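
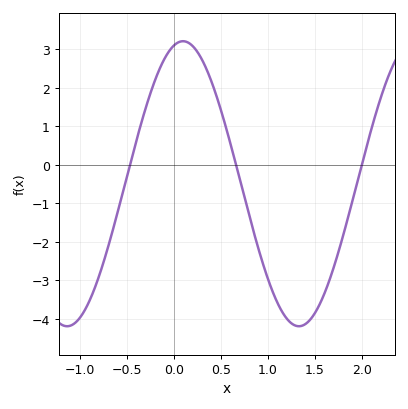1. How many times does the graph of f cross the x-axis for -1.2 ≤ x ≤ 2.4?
3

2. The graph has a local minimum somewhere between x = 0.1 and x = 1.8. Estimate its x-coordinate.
1.35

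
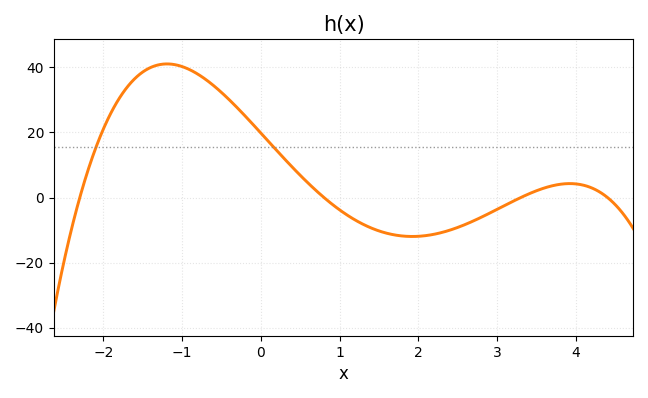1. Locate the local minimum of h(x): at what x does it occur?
1.9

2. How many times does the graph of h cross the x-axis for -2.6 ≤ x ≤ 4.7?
4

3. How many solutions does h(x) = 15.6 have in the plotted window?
2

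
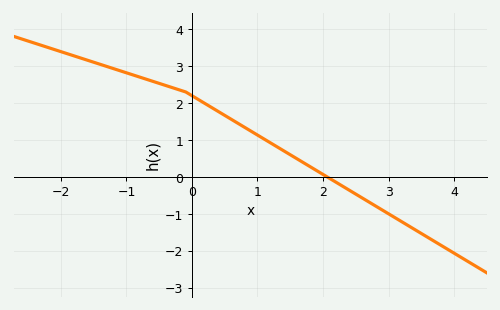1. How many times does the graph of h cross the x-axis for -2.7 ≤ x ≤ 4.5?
1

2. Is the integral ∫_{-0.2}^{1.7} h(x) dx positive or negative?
positive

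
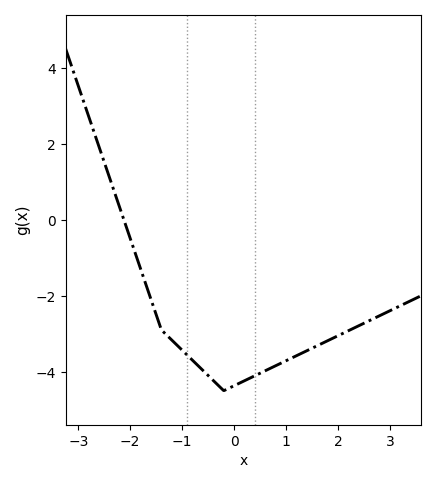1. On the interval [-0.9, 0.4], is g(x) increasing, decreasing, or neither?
neither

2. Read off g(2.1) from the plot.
-2.99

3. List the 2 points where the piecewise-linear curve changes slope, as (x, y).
(-1.4, -2.9); (-0.2, -4.5)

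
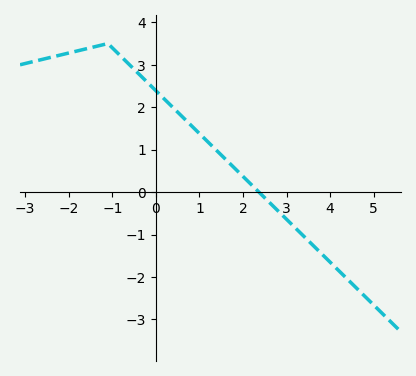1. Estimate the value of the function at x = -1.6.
3.4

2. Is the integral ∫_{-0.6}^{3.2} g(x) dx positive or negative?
positive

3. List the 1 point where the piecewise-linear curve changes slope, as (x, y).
(-1.1, 3.5)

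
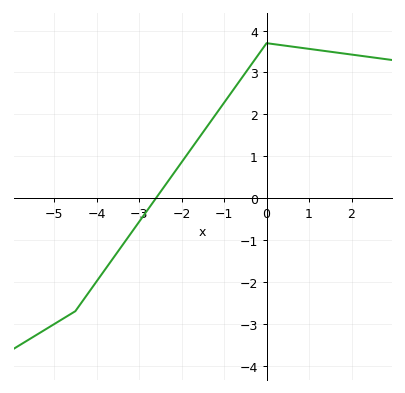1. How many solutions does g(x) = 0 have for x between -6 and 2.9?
1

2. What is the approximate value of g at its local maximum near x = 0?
3.7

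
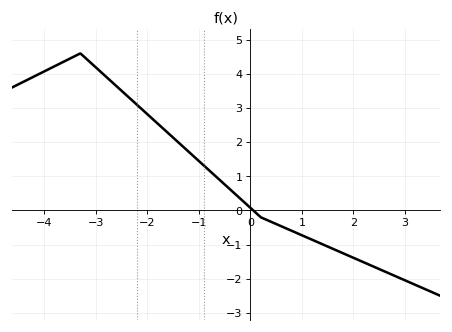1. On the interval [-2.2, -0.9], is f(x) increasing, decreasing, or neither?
decreasing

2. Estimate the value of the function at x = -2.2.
3.09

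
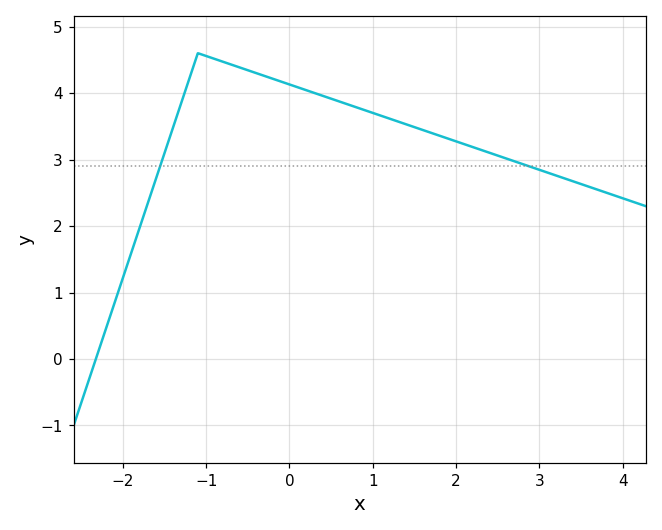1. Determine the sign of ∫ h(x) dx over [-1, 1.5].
positive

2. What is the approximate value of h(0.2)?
4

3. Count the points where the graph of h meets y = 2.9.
2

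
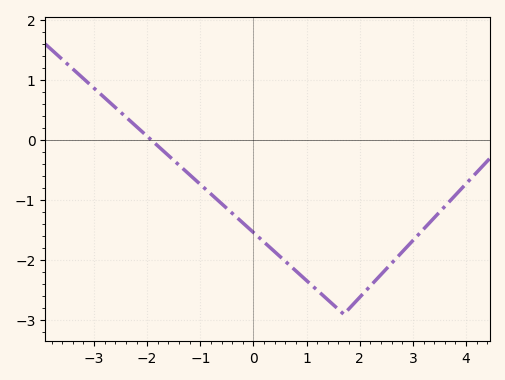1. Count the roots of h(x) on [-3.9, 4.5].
1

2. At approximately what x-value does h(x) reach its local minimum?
1.7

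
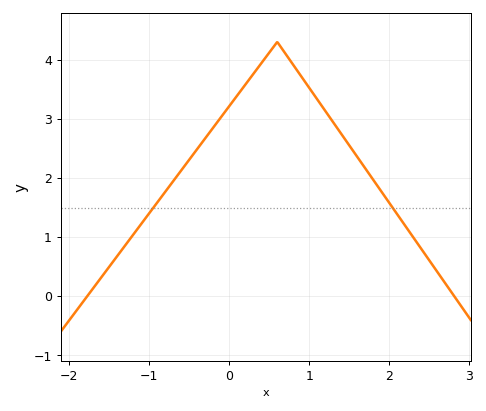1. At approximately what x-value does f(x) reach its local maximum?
0.599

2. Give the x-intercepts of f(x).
-1.77, 2.81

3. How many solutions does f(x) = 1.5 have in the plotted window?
2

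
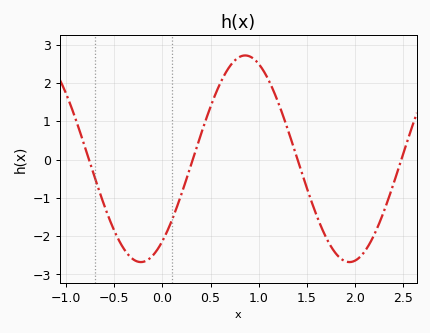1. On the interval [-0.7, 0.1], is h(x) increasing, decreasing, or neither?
neither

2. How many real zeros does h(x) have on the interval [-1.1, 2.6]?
4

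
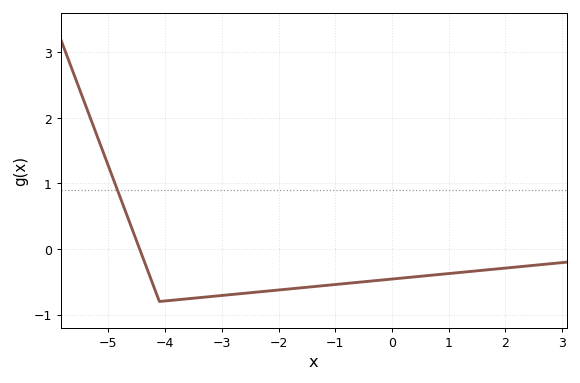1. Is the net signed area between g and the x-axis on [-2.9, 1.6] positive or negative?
negative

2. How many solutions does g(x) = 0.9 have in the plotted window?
1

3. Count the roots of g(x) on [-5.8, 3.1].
1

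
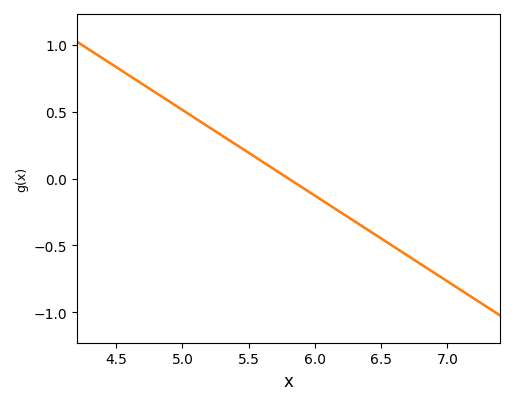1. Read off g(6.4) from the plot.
-0.4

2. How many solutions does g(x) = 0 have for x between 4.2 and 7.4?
1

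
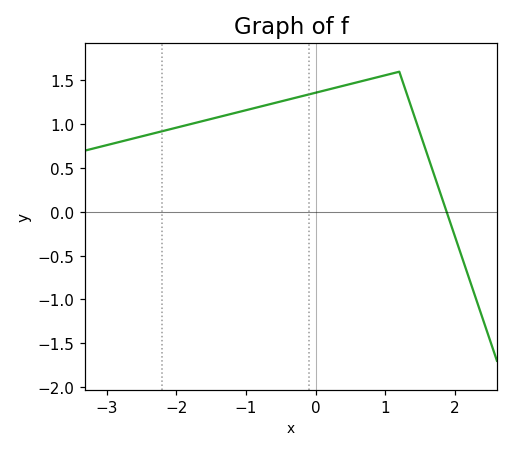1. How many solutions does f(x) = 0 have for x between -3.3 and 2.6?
1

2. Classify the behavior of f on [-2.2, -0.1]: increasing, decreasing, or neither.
increasing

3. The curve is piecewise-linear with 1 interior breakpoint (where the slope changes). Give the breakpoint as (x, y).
(1.2, 1.6)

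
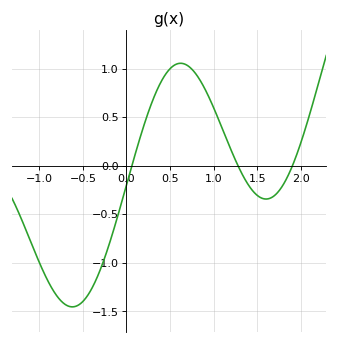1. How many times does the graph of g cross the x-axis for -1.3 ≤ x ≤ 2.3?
3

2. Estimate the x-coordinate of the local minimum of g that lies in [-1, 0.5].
-0.62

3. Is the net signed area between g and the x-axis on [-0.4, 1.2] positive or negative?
positive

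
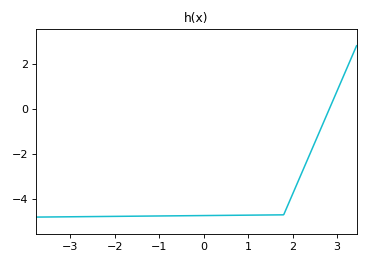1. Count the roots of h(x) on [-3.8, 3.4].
1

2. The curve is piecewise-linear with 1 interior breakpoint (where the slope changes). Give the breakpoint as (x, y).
(1.8, -4.7)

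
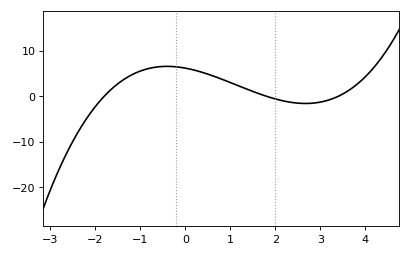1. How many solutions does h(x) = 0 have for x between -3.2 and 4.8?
3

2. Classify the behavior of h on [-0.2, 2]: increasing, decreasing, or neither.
decreasing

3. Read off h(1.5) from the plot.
1.05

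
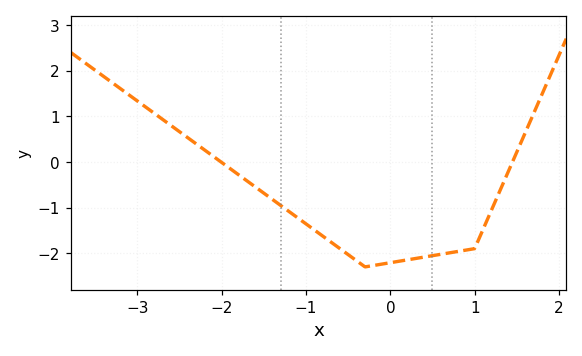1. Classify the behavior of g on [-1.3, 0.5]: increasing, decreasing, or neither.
neither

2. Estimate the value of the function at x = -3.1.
1.5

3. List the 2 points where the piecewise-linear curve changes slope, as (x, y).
(-0.3, -2.3); (1, -1.9)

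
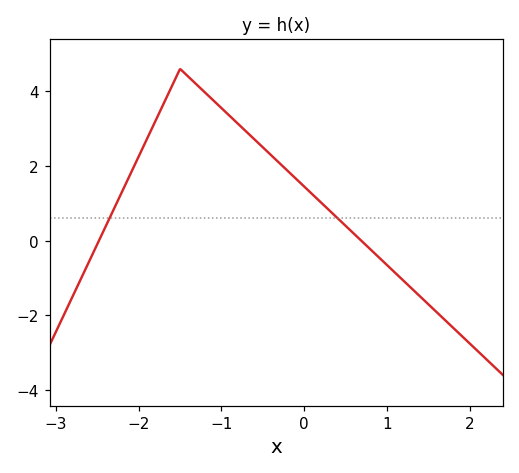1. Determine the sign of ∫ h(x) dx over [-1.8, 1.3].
positive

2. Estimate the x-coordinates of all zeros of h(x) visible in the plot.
-2.48, 0.689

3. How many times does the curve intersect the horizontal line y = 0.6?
2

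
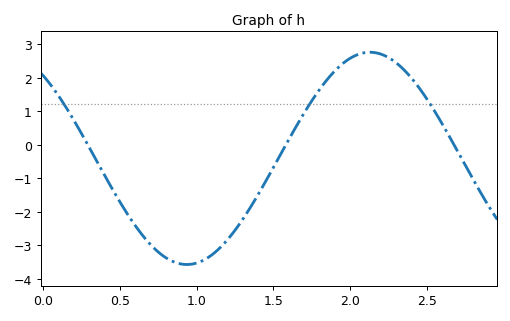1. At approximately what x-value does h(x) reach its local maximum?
2.15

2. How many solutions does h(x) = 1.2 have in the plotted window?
3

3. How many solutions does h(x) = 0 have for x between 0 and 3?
3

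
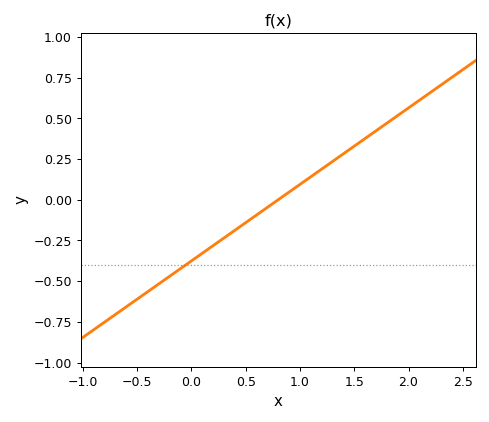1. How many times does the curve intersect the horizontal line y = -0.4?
1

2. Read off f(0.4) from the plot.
-0.18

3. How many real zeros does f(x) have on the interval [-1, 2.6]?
1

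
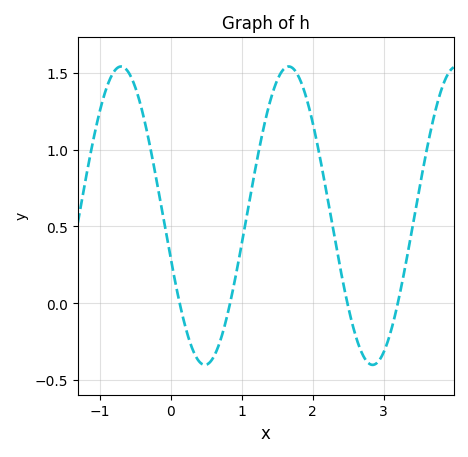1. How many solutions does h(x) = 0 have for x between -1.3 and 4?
4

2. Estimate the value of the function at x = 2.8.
-0.4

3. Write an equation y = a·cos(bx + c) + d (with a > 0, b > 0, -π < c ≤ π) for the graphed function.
y = 0.97cos(2.7x + 1.9) + 0.57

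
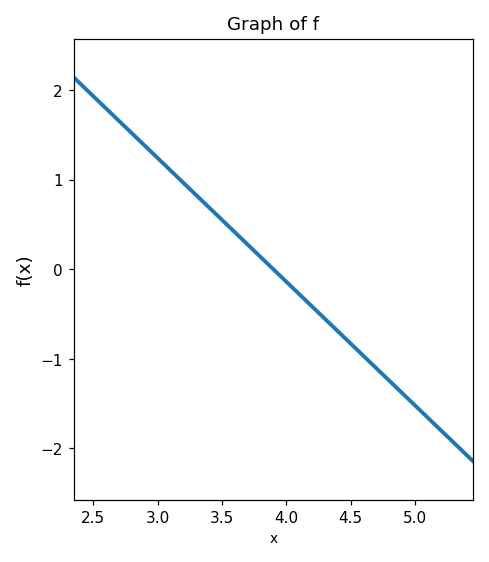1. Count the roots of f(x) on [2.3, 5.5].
1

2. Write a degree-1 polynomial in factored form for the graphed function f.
y = -1.38(x - 3.9)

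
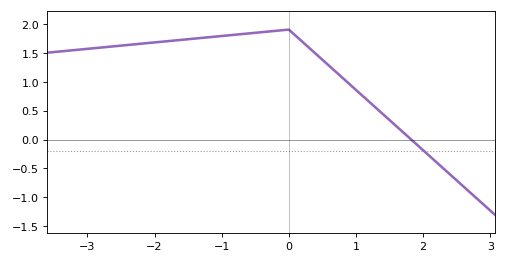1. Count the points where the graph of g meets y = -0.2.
1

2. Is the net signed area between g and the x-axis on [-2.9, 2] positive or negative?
positive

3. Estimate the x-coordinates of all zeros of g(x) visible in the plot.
1.82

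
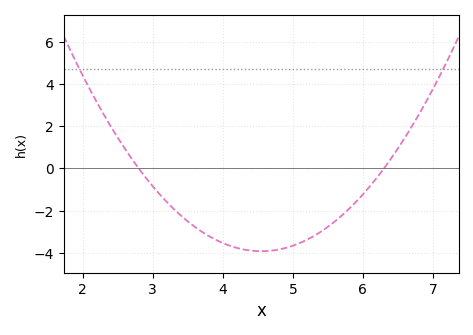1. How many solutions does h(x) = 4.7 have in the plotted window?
2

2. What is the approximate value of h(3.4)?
-2.2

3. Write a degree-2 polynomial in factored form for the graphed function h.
y = 1.28(x - 2.8)(x - 6.3)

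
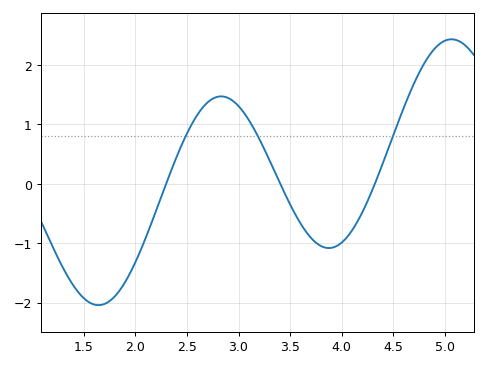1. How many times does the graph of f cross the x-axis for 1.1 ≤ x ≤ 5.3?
3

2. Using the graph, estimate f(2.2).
-0.5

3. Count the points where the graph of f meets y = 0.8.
3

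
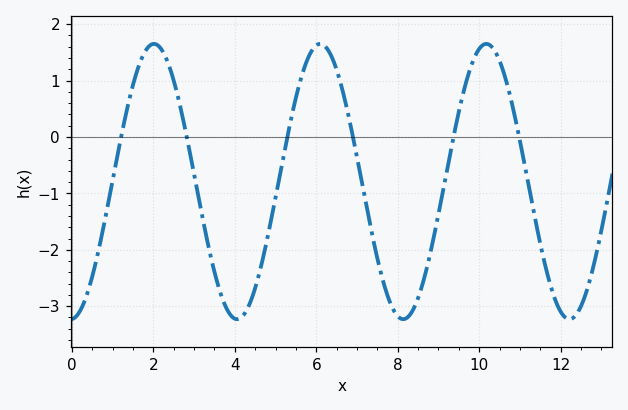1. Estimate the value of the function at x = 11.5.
-1.9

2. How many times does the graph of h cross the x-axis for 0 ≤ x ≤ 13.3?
6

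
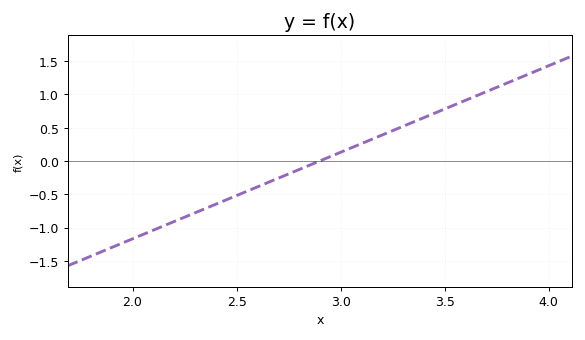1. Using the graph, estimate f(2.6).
-0.39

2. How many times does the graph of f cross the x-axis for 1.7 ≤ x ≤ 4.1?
1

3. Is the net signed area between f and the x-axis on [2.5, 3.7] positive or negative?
positive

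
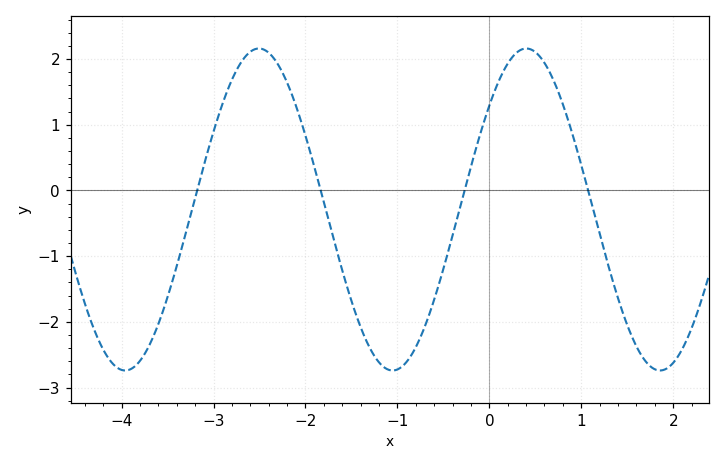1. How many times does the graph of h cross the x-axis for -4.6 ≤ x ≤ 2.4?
4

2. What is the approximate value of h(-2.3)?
1.9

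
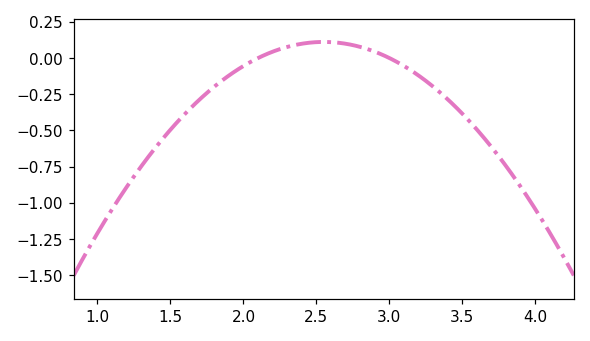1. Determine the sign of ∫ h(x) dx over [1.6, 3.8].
negative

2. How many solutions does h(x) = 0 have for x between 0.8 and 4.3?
2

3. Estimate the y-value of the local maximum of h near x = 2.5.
0.12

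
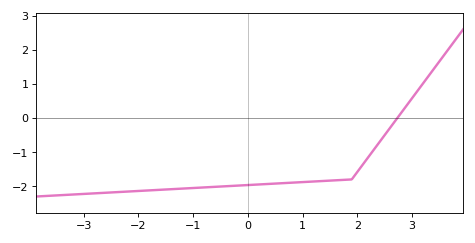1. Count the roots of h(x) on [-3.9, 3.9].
1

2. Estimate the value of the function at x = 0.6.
-1.9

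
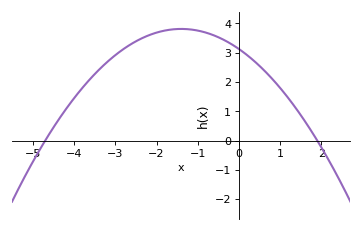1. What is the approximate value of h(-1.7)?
3.8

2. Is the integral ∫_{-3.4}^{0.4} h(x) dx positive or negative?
positive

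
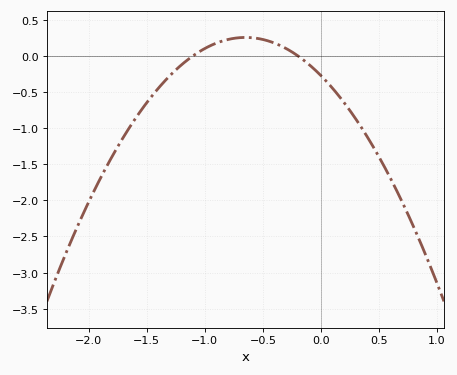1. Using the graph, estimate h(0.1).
-0.45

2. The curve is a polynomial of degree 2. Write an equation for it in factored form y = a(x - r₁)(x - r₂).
y = -1.25(x + 1.1)(x + 0.2)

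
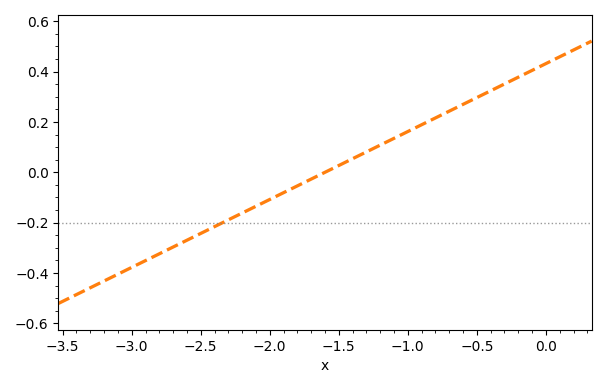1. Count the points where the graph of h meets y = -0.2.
1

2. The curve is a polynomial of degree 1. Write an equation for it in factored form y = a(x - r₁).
y = 0.27(x + 1.6)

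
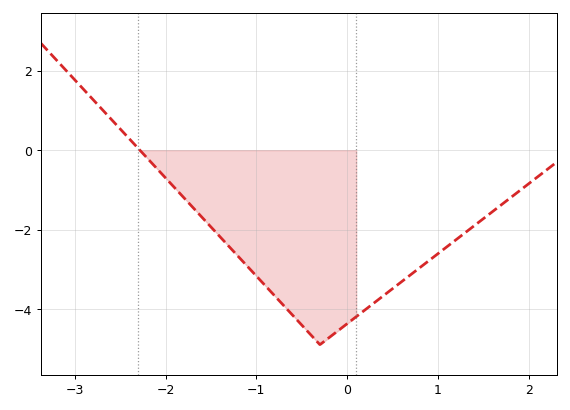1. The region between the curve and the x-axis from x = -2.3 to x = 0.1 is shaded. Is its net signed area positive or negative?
negative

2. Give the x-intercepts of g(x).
-2.3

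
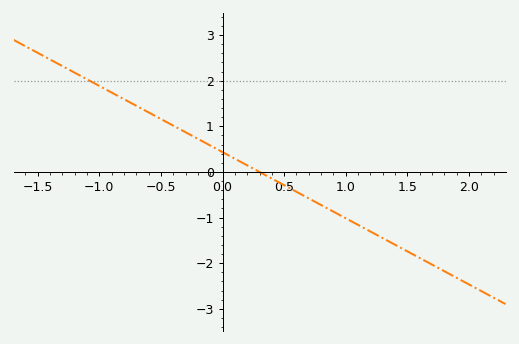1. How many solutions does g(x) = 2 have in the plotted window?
1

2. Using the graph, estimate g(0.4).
-0.1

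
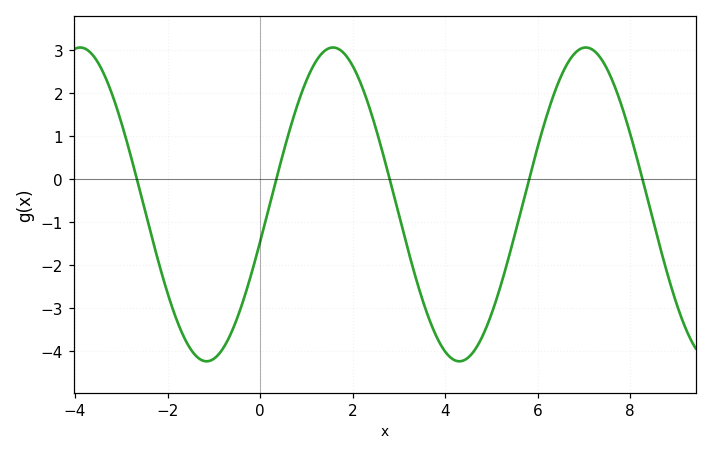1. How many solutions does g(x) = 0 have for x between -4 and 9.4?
5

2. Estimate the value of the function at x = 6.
0.8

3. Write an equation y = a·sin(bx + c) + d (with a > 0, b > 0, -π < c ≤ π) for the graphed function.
y = 3.65sin(1.1x - 0.24) - 0.58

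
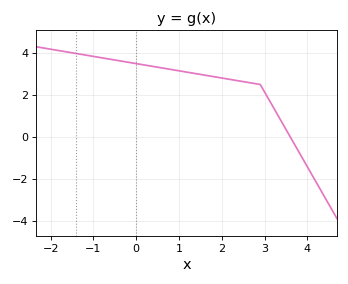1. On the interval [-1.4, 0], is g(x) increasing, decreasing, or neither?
decreasing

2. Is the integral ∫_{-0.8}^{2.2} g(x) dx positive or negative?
positive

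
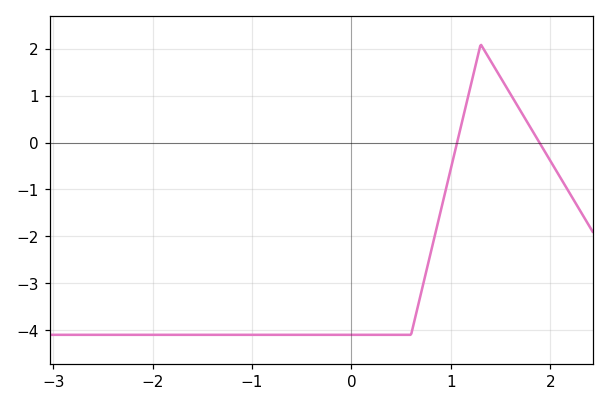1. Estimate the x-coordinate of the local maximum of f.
1.3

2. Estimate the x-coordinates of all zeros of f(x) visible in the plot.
1.1, 1.9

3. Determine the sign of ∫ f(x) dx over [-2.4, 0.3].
negative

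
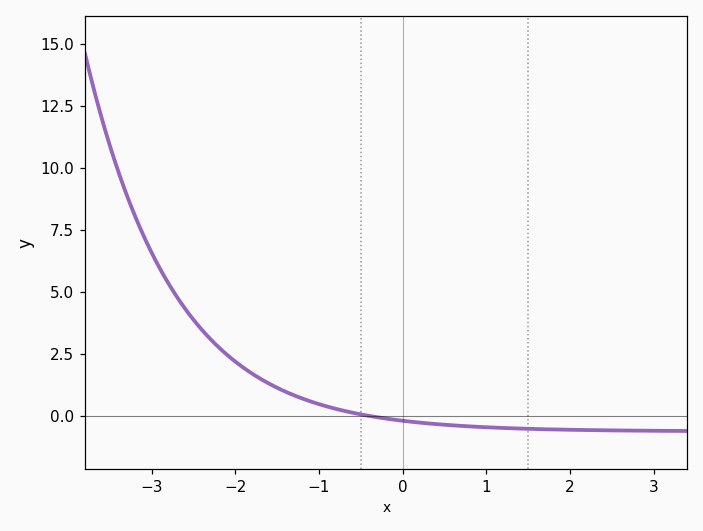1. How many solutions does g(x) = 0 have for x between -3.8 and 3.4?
1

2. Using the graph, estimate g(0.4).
-0.335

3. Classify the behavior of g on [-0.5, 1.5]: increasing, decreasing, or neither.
decreasing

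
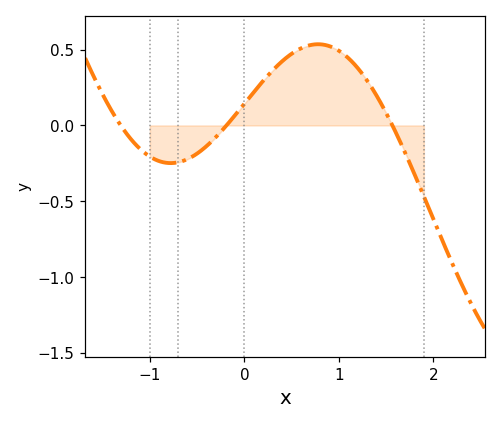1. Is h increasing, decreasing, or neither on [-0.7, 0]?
increasing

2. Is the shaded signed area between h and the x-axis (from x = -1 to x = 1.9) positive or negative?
positive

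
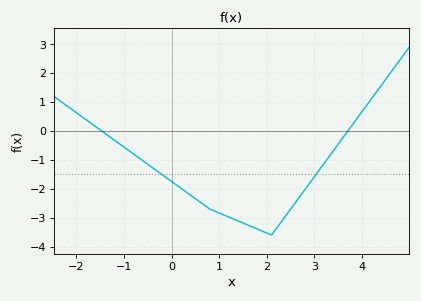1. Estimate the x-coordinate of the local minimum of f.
2.1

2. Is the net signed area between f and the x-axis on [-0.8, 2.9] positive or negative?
negative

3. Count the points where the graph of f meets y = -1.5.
2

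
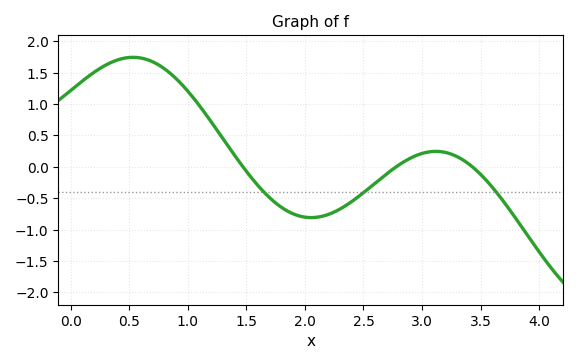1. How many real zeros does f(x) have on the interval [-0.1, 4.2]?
3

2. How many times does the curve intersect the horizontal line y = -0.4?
3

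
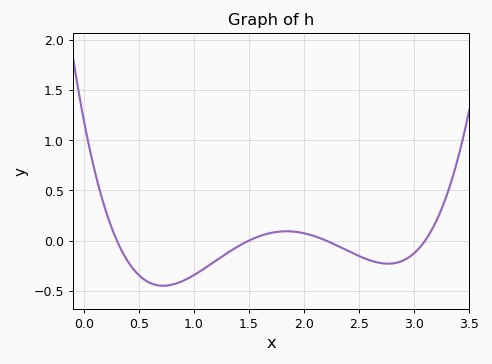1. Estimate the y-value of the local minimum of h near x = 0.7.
-0.45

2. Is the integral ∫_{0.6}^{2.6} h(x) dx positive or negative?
negative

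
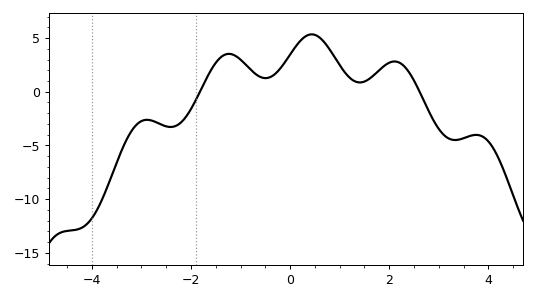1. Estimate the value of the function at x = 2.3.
2.5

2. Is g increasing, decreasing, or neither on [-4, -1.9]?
neither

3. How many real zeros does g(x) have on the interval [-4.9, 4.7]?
2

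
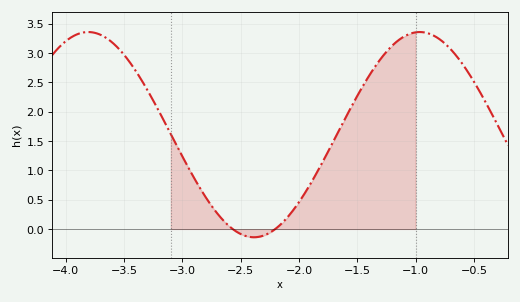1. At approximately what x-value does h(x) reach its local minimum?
-2.39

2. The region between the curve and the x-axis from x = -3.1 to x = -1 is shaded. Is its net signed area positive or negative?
positive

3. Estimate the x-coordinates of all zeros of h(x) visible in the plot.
-2.57, -2.2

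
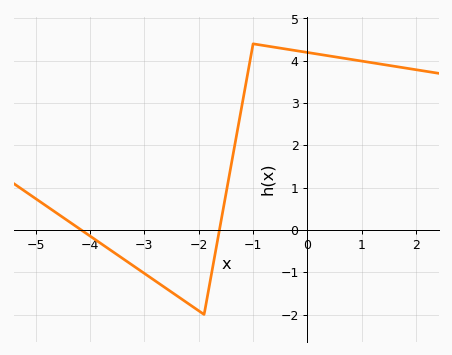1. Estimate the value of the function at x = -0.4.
4.3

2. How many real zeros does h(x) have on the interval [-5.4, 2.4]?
2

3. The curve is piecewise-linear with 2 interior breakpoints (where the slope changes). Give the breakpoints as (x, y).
(-1.9, -2); (-1, 4.4)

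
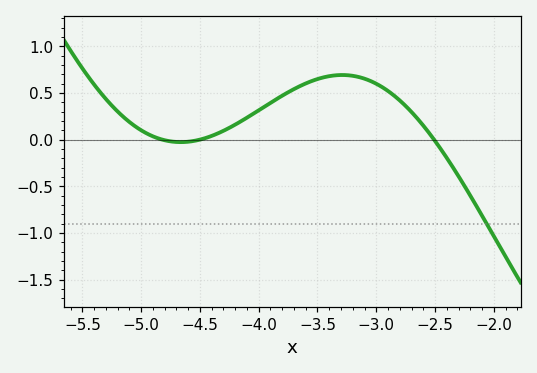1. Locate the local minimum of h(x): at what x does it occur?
-4.7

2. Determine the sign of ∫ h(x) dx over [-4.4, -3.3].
positive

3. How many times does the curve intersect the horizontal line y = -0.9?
1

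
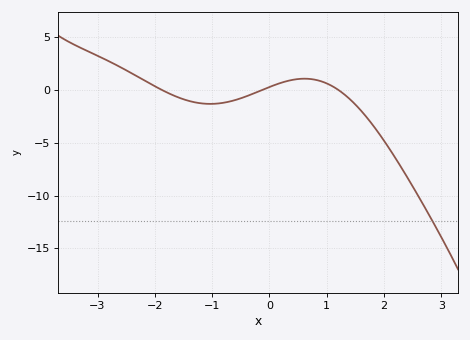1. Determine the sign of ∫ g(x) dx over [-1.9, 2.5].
negative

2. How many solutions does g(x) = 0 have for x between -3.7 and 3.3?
3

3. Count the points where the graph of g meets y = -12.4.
1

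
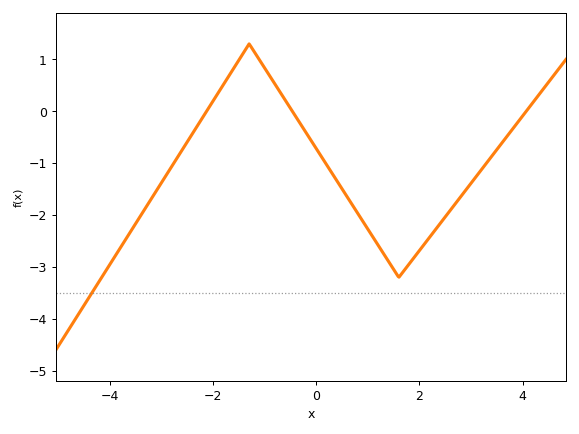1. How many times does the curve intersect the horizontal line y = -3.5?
1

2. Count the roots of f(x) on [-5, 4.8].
3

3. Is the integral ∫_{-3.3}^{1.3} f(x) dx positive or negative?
negative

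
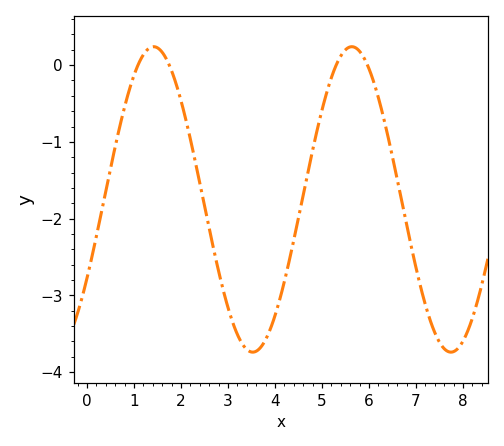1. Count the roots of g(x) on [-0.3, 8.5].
4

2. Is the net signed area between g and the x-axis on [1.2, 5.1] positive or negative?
negative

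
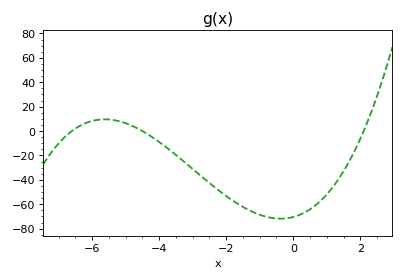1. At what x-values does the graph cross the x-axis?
-6.6, -4.5, 2.1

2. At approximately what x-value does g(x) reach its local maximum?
-5.62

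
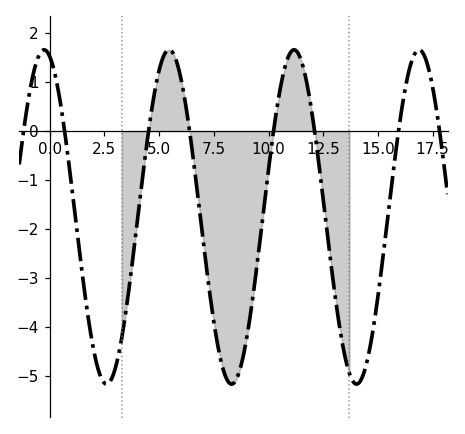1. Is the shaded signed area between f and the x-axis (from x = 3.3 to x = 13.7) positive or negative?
negative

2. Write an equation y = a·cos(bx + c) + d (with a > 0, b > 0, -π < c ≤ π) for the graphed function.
y = 3.41cos(1.1x + 0.28) - 1.75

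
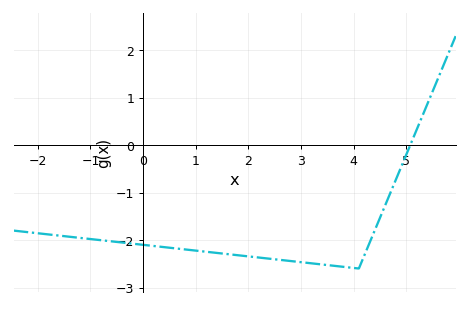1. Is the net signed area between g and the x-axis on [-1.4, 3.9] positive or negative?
negative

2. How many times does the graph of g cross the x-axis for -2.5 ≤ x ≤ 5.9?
1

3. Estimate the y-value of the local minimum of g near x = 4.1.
-2.6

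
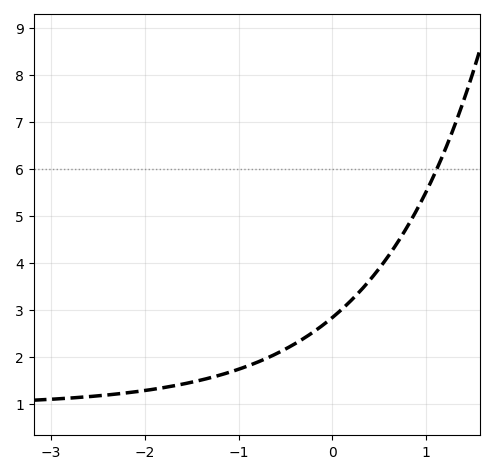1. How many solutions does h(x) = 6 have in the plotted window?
1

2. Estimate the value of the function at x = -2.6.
1.15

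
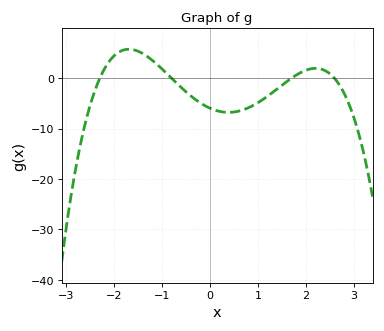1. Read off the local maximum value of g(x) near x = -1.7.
6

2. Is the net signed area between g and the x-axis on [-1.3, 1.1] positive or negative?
negative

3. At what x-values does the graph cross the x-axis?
-2.3, -0.8, 1.7, 2.6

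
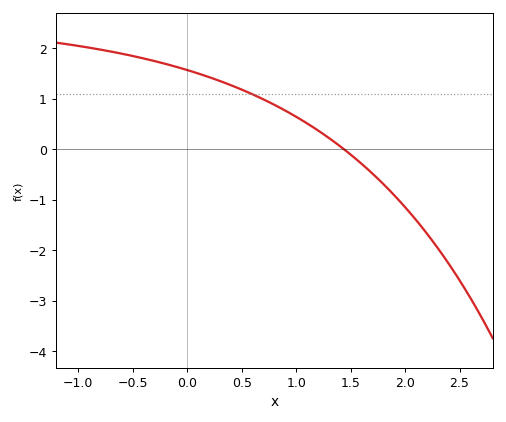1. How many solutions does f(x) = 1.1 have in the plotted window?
1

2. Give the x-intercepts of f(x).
1.4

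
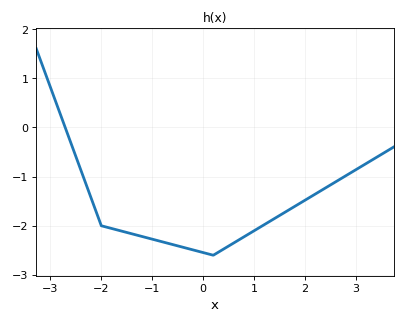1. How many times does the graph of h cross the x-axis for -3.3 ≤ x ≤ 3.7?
1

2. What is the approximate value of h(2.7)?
-1.05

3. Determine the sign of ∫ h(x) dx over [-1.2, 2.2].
negative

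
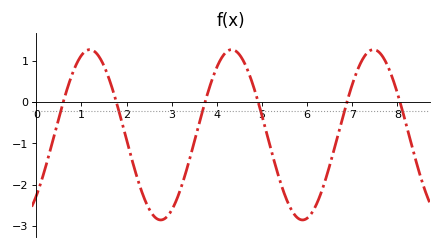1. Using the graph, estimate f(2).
-0.911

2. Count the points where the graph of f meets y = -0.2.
6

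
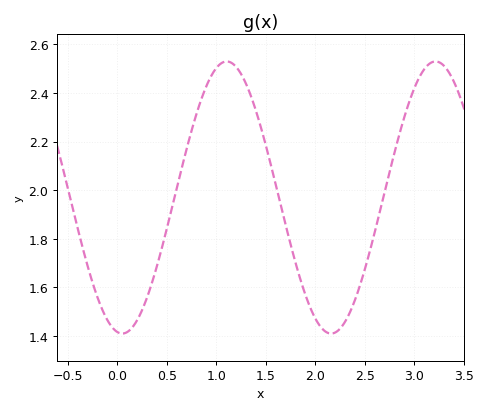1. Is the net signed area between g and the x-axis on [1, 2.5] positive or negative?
positive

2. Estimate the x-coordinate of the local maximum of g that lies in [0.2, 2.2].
1.1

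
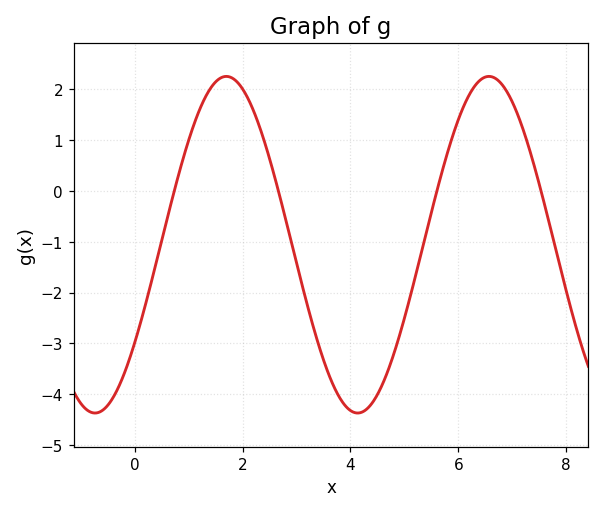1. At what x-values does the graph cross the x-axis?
0.8, 2.6, 5.6, 7.6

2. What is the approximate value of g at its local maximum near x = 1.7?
2.2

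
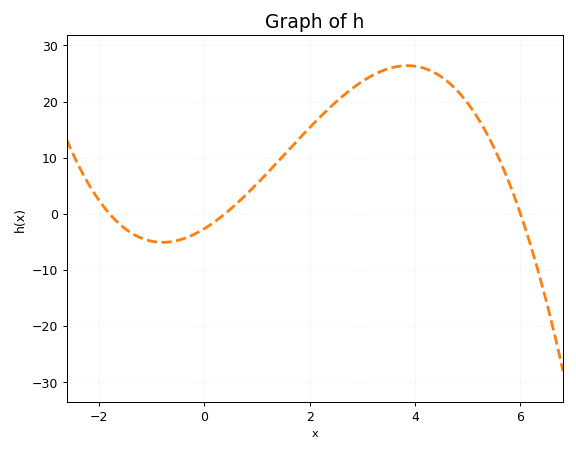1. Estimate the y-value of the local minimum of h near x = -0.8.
-5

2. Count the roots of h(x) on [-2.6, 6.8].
3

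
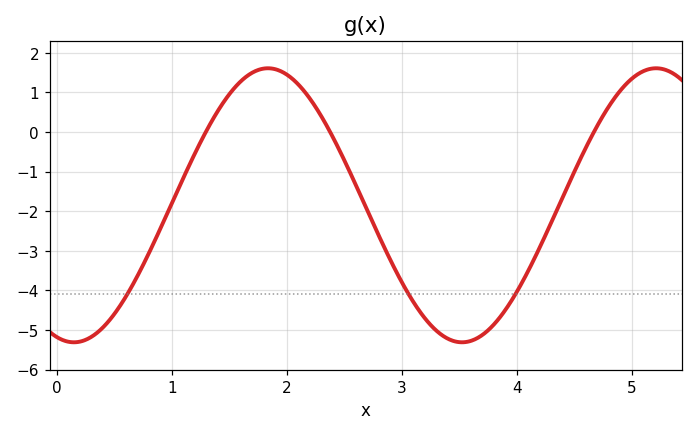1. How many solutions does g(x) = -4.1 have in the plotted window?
3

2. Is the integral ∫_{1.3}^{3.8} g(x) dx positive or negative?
negative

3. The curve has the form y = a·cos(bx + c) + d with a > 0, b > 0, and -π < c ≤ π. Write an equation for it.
y = 3.46cos(1.86x + 2.87) - 1.85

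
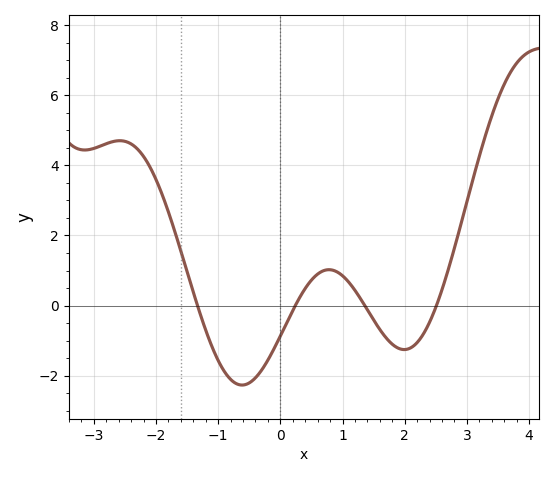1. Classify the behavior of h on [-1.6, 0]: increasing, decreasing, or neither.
neither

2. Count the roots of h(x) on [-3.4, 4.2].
4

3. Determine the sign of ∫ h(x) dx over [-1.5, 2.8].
negative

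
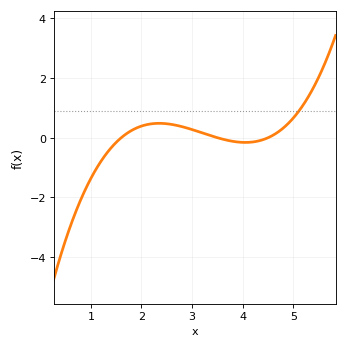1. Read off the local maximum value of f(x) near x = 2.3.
0.482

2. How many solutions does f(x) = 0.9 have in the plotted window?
1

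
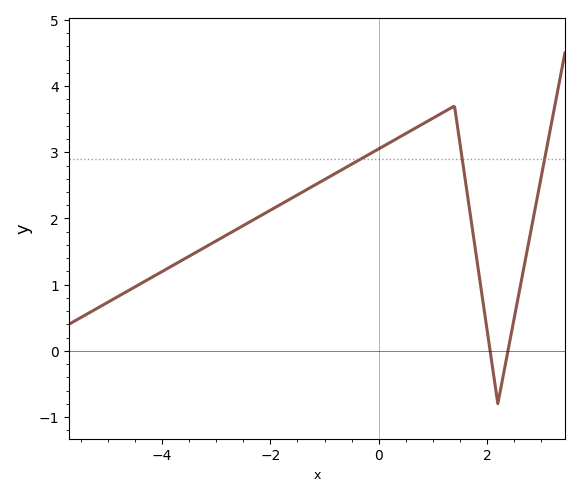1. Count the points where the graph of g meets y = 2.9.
3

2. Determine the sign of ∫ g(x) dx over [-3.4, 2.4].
positive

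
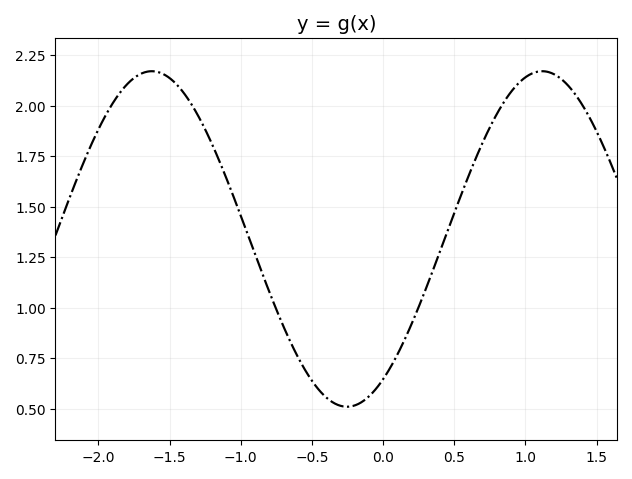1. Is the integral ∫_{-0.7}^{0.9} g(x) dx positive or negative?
positive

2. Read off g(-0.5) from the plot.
0.64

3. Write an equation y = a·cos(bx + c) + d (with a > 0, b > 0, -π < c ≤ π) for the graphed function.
y = 0.83cos(2.3x - 2.6) + 1.34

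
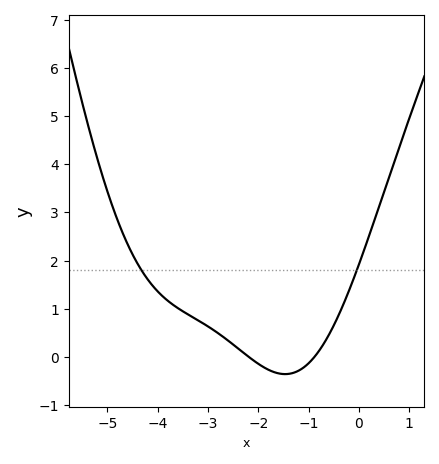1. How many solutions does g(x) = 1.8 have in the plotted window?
2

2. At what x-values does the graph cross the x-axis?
-2.19, -0.882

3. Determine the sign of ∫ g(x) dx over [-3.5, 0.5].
positive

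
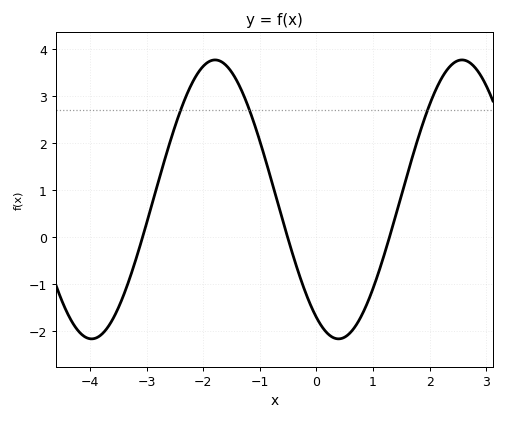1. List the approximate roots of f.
-3.07, -0.512, 1.29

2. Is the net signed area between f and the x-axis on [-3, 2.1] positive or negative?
positive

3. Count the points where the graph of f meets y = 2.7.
3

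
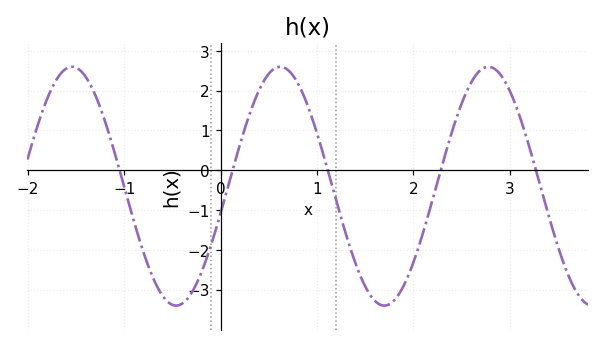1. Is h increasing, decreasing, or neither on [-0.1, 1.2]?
neither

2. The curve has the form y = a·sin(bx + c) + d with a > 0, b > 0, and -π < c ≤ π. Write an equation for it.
y = 3sin(2.9x - 0.23) - 0.4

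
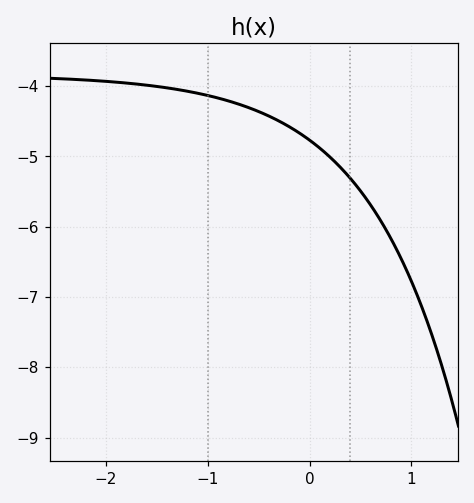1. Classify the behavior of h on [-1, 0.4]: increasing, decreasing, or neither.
decreasing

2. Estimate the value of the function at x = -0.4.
-4.43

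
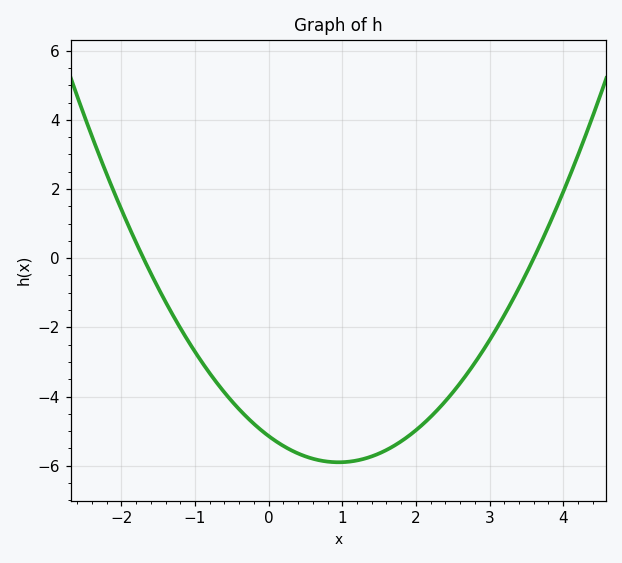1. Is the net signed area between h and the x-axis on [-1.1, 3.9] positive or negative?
negative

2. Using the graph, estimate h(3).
-2.4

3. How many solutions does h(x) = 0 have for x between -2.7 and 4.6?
2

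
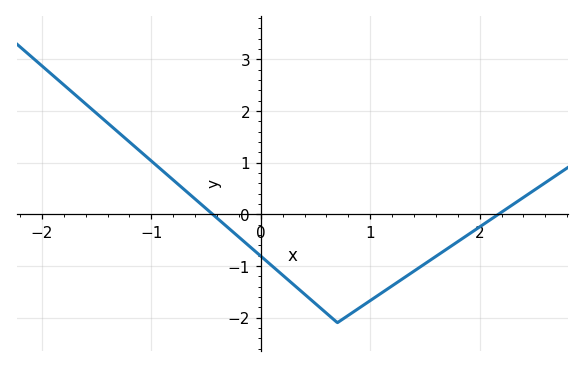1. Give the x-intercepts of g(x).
-0.4, 2.2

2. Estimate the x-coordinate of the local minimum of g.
0.7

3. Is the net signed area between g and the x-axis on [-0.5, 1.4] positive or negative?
negative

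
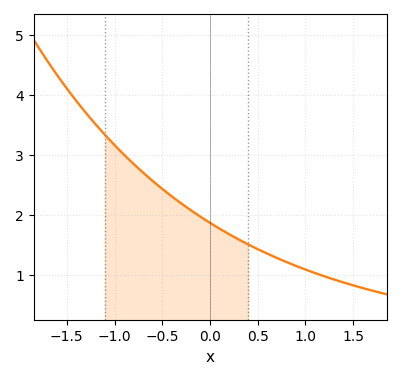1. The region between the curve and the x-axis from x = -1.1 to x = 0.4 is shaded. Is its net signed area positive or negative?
positive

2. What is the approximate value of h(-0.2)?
2.1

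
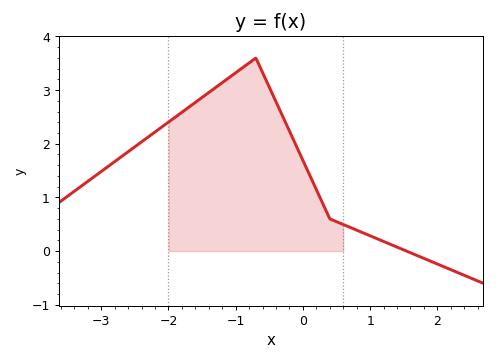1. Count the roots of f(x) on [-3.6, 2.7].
1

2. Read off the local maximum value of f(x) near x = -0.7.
3.6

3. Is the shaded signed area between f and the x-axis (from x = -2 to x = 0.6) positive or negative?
positive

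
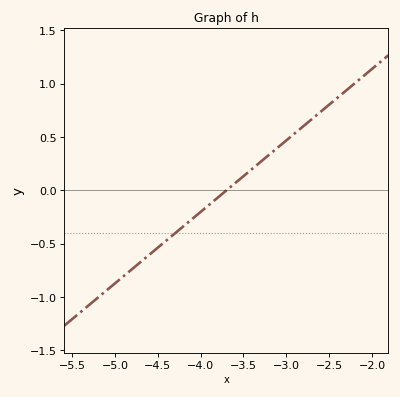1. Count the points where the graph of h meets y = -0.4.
1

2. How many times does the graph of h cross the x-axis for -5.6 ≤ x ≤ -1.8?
1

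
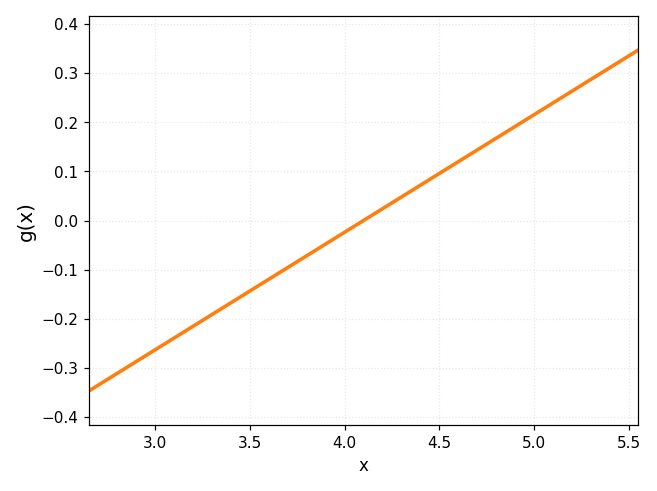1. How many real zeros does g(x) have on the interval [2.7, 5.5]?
1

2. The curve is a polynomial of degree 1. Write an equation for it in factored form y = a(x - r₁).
y = 0.24(x - 4.1)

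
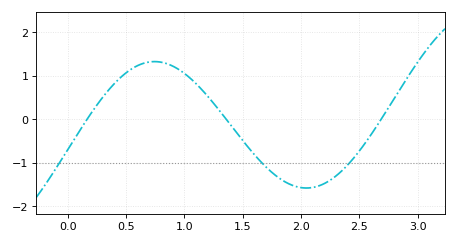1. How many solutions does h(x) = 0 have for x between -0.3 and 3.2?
3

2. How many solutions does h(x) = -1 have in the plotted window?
3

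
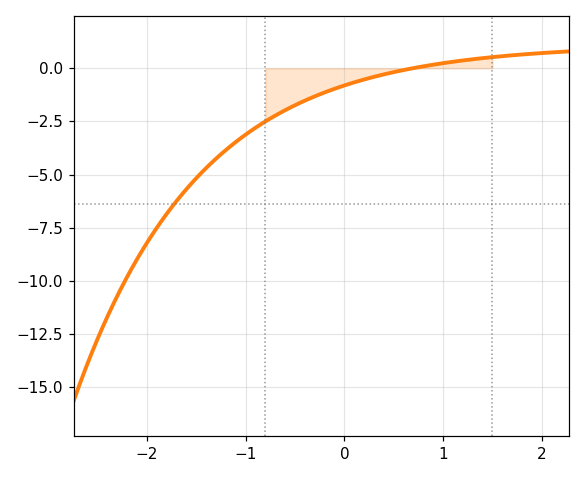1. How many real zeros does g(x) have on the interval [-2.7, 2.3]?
1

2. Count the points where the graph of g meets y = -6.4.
1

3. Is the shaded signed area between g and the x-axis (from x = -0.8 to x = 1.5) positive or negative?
negative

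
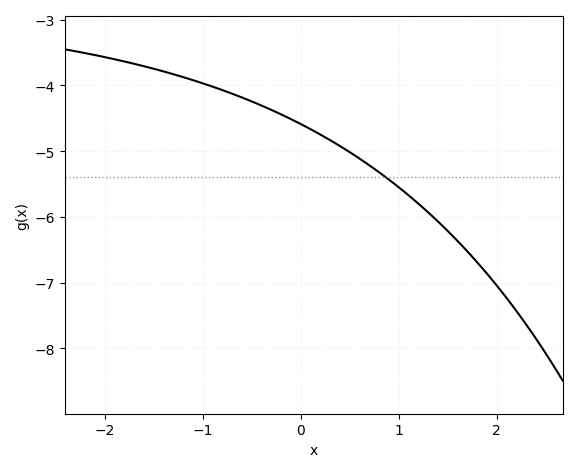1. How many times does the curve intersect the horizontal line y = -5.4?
1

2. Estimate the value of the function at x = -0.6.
-4.19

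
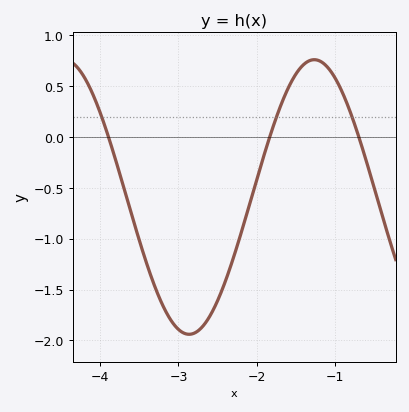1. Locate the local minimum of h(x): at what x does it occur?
-2.86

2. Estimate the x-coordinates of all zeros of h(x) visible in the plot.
-3.89, -1.84, -0.701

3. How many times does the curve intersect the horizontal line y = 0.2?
3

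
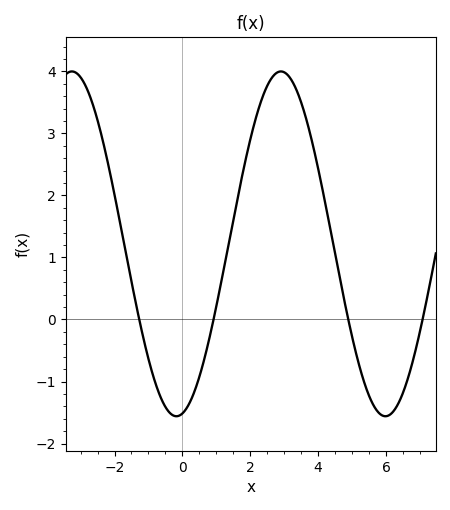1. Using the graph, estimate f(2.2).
3.31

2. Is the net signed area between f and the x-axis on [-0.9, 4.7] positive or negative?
positive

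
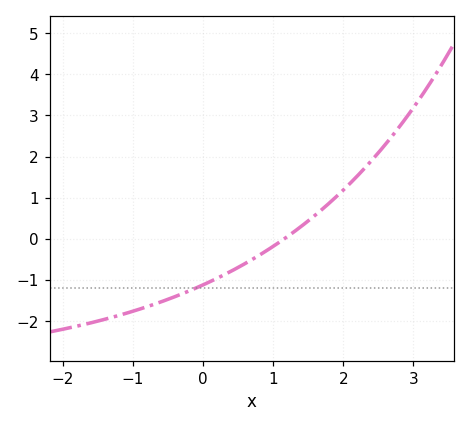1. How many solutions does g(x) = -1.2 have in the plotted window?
1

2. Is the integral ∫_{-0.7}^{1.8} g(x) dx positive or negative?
negative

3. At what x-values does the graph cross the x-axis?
1.16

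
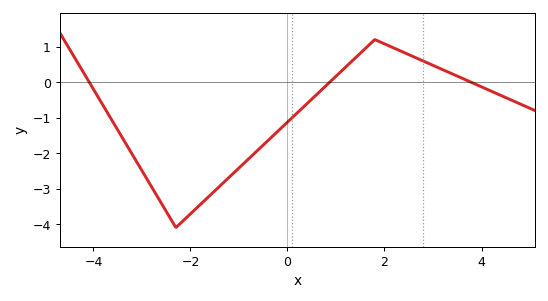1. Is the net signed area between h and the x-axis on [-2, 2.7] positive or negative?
negative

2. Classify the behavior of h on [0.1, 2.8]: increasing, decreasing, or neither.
neither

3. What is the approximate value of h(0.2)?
-0.868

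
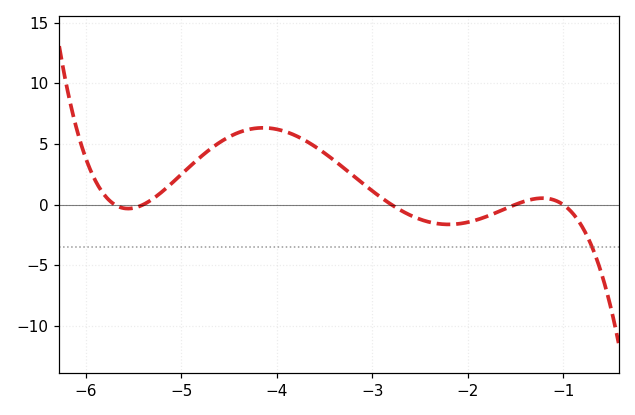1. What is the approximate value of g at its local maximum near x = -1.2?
0.5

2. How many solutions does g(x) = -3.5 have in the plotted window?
1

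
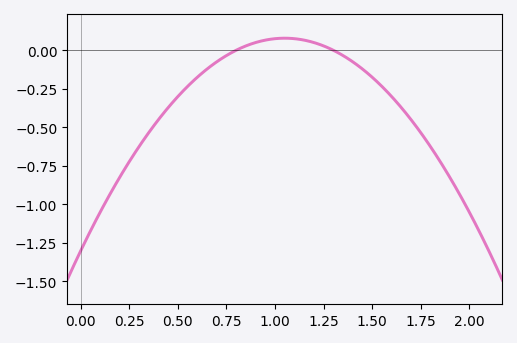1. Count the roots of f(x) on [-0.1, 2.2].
2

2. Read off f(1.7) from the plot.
-0.46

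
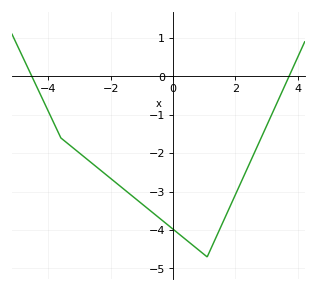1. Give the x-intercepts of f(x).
-4.53, 3.73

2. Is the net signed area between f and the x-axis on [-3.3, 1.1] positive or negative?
negative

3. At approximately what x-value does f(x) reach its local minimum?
1.1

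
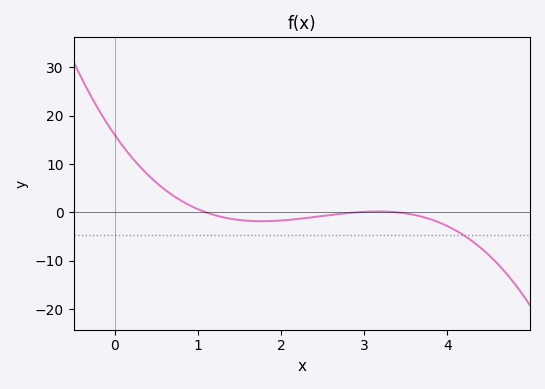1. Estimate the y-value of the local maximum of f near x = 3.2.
0.19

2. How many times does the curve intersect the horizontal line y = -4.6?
1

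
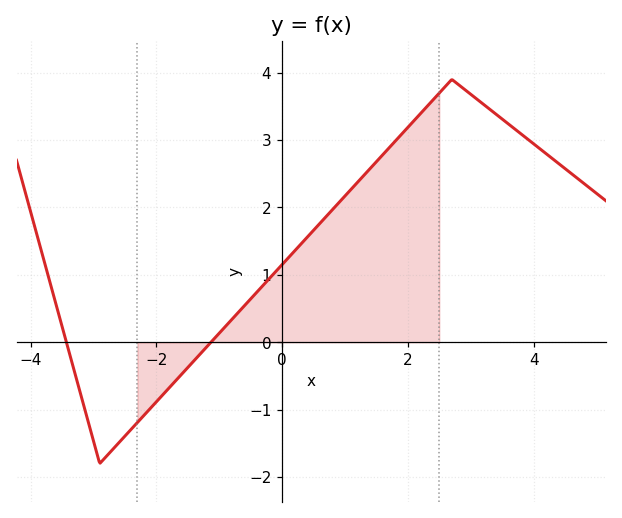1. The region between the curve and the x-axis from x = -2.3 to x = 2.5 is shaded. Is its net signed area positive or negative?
positive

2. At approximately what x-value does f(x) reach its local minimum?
-2.9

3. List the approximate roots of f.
-3.43, -1.13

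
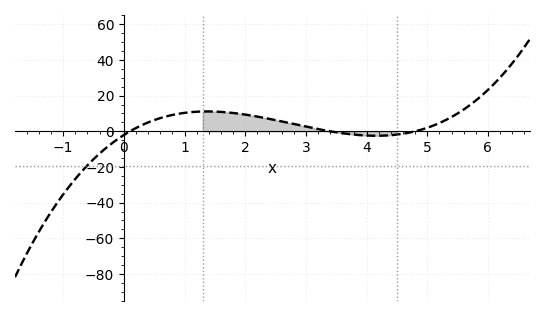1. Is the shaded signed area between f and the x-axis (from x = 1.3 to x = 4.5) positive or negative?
positive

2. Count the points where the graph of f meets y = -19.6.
1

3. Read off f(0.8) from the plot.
9.17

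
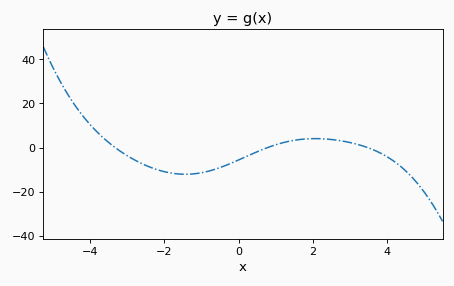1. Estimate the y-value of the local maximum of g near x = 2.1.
4.06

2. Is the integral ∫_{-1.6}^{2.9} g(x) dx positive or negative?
negative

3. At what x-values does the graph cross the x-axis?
-3.31, 0.781, 3.47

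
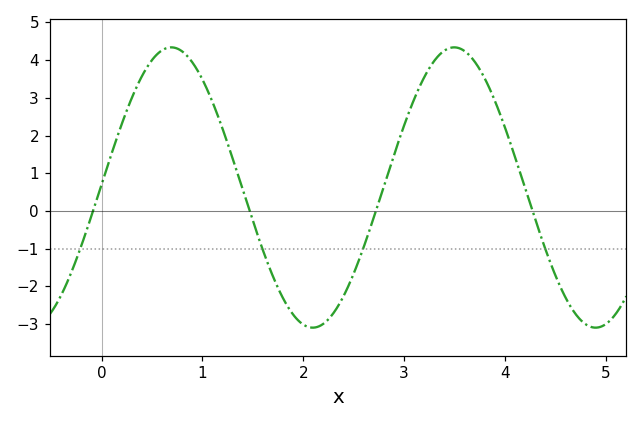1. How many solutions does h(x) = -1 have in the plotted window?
4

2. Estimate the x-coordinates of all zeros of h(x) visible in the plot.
-0.1, 1.5, 2.7, 4.3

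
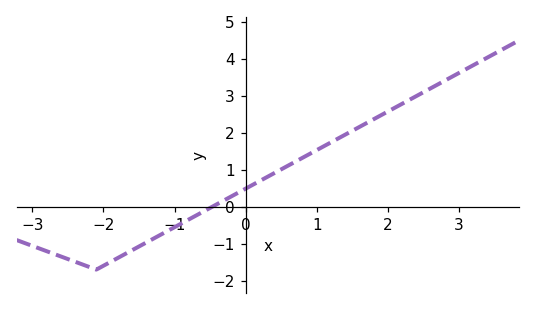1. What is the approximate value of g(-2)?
-1.6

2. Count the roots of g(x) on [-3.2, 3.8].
1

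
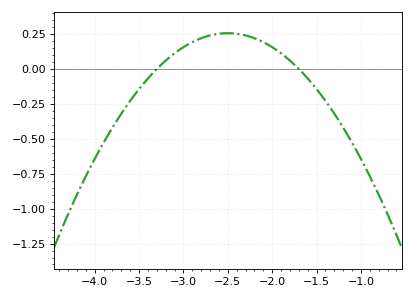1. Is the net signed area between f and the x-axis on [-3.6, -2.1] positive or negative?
positive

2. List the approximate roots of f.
-3.3, -1.7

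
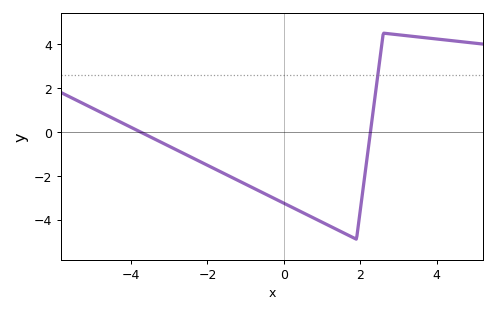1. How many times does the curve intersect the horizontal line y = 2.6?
1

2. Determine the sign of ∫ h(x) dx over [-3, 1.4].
negative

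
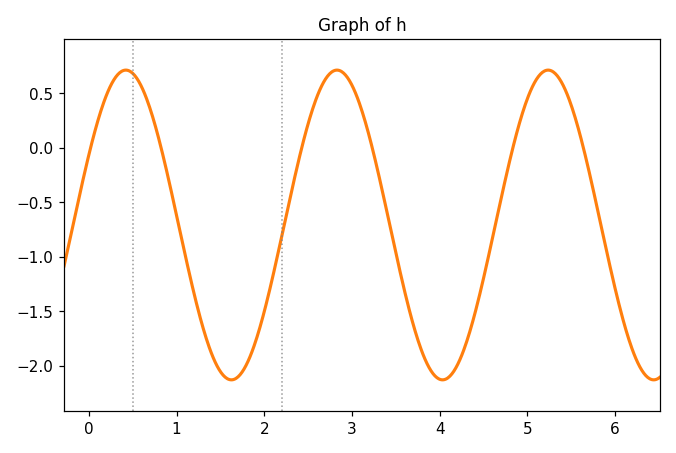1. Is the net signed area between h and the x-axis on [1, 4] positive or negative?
negative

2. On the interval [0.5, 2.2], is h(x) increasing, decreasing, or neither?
neither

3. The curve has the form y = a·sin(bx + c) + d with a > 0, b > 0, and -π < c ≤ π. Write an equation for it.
y = 1.42sin(2.6x + 0.47) - 0.71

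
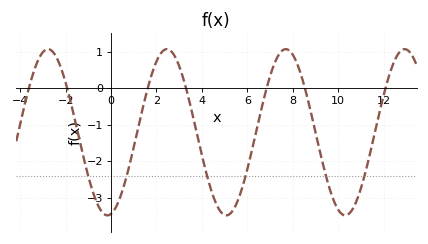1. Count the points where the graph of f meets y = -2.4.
6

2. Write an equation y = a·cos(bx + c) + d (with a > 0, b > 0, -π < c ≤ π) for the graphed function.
y = 2.28cos(1.2x - 2.95) - 1.21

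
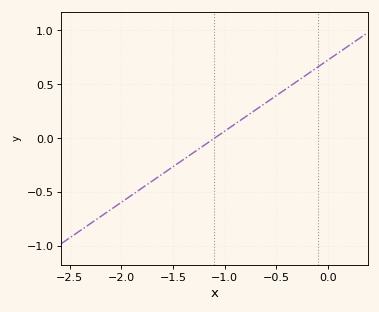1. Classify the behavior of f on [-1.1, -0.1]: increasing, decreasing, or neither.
increasing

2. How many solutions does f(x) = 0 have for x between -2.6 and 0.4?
1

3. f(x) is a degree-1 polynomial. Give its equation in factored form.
y = 0.66(x + 1.1)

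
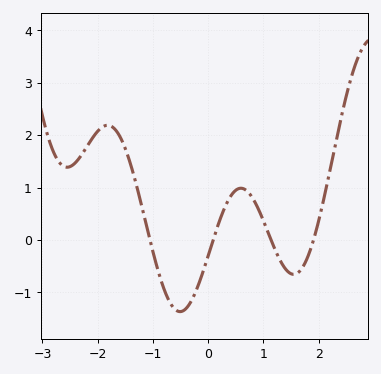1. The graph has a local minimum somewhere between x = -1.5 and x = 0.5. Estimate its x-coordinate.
-0.5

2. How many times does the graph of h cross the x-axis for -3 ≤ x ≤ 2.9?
4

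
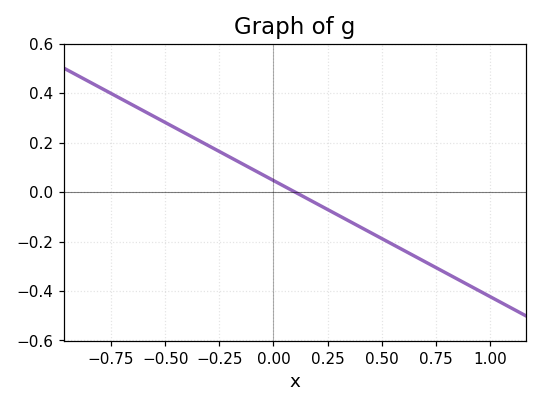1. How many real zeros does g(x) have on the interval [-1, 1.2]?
1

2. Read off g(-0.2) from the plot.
0.141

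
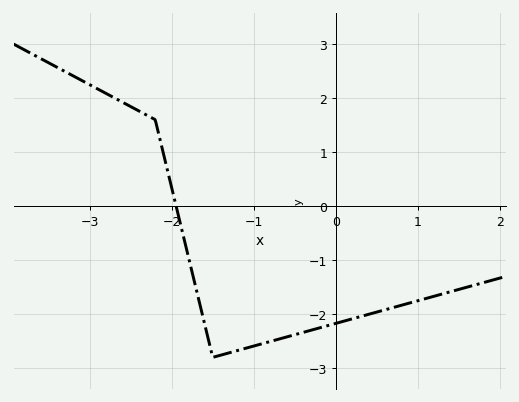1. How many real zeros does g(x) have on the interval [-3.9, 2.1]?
1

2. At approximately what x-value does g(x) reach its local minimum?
-1.5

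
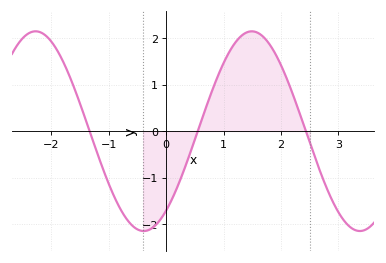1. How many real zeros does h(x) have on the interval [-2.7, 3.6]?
3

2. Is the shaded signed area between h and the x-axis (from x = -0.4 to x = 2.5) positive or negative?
positive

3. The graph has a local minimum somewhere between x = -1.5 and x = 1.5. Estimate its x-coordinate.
-0.4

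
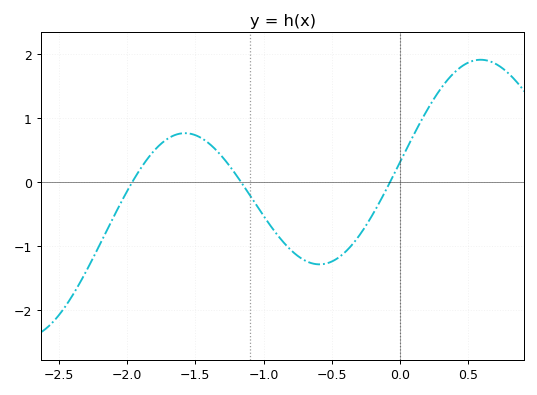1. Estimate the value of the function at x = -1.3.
0.393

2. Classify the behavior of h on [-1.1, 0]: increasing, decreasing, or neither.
neither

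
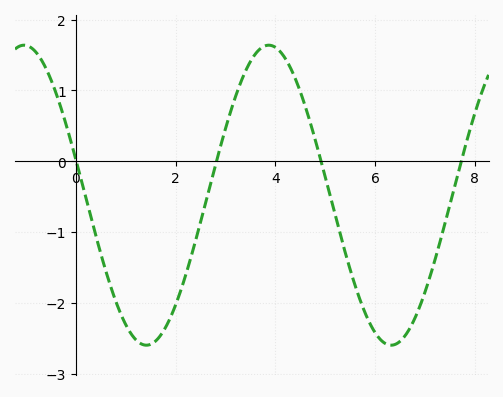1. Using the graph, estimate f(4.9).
0.045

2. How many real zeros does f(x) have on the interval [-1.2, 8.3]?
4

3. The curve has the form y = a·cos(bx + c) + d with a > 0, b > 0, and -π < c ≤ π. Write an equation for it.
y = 2.12cos(1.28x + 1.33) - 0.48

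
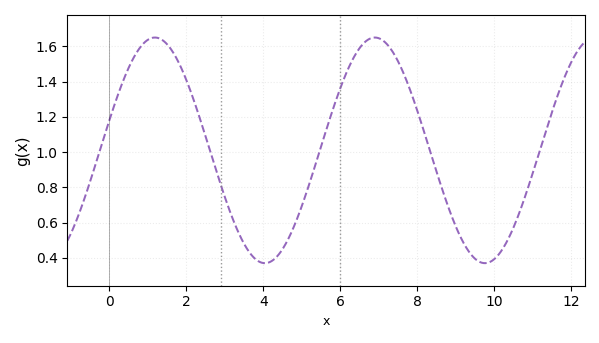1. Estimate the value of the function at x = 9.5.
0.4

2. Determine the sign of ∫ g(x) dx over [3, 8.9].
positive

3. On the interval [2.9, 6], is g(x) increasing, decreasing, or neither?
neither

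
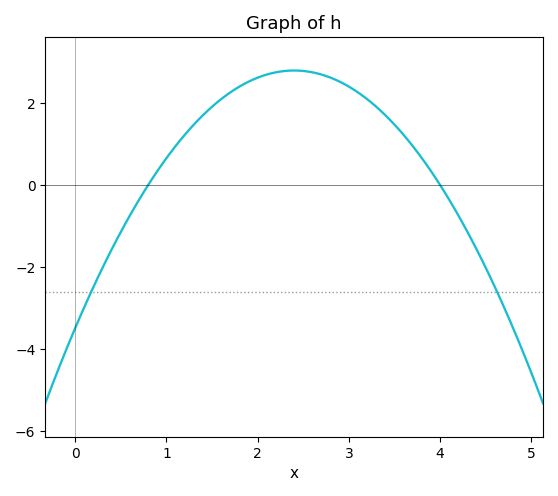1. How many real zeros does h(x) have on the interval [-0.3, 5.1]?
2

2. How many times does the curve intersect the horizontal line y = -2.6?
2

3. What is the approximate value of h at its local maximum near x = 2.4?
2.79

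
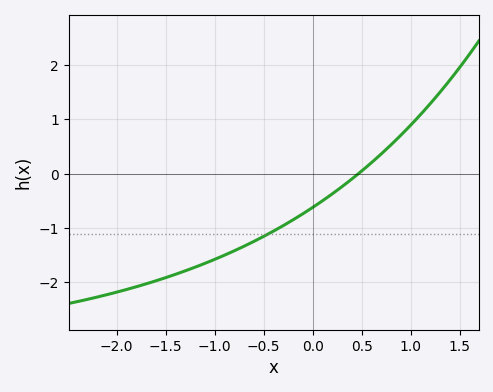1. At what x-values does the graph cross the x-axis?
0.467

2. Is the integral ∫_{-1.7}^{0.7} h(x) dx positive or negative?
negative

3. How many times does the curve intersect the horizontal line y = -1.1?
1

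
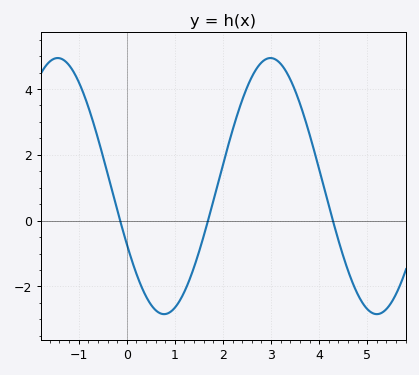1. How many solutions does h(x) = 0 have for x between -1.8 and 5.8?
3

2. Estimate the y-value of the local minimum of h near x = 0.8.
-2.8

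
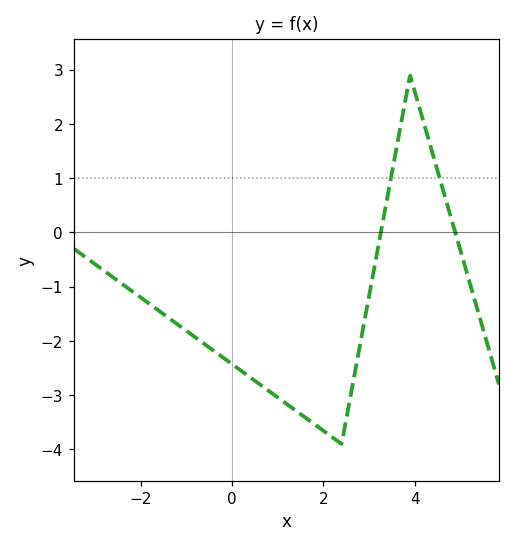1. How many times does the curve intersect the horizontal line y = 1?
2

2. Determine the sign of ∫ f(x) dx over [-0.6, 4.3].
negative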